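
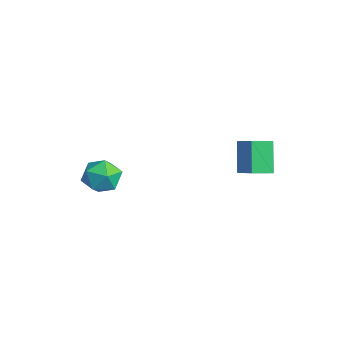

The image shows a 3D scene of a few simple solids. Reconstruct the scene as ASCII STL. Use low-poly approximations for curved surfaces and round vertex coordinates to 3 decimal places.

solid 
facet normal -0.849 0.012 -0.528
outer loop
vertex 1.174 2.788 0.795
vertex 1.283 3.678 0.64
vertex 1.982 2.462 -0.512
endloop
endfacet
facet normal -0.119 -0.978 0.170
outer loop
vertex 3.417 2.442 0.38
vertex 1.174 2.788 0.795
vertex 1.982 2.462 -0.512
endloop
endfacet
facet normal -0.850 0.011 -0.527
outer loop
vertex 1.982 2.462 -0.512
vertex 1.283 3.678 0.64
vertex 2.09 3.352 -0.667
endloop
endfacet
facet normal 0.514 -0.207 -0.832
outer loop
vertex 2.09 3.352 -0.667
vertex 3.417 2.442 0.38
vertex 1.982 2.462 -0.512
endloop
endfacet
facet normal -0.514 0.208 0.832
outer loop
vertex 1.174 2.788 0.795
vertex 2.718 3.658 1.532
vertex 1.283 3.678 0.64
endloop
endfacet
facet normal -0.119 -0.978 0.170
outer loop
vertex 2.61 2.768 1.687
vertex 1.174 2.788 0.795
vertex 3.417 2.442 0.38
endloop
endfacet
facet normal -0.514 0.207 0.832
outer loop
vertex 2.61 2.768 1.687
vertex 2.718 3.658 1.532
vertex 1.174 2.788 0.795
endloop
endfacet
facet normal 0.119 0.978 -0.170
outer loop
vertex 1.283 3.678 0.64
vertex 2.718 3.658 1.532
vertex 2.09 3.352 -0.667
endloop
endfacet
facet normal 0.514 -0.208 -0.832
outer loop
vertex 3.526 3.332 0.225
vertex 3.417 2.442 0.38
vertex 2.09 3.352 -0.667
endloop
endfacet
facet normal 0.119 0.978 -0.170
outer loop
vertex 2.09 3.352 -0.667
vertex 2.718 3.658 1.532
vertex 3.526 3.332 0.225
endloop
endfacet
facet normal 0.849 -0.012 0.528
outer loop
vertex 3.526 3.332 0.225
vertex 2.61 2.768 1.687
vertex 3.417 2.442 0.38
endloop
endfacet
facet normal 0.849 -0.011 0.528
outer loop
vertex 2.718 3.658 1.532
vertex 2.61 2.768 1.687
vertex 3.526 3.332 0.225
endloop
endfacet
facet normal -0.983 0.154 0.098
outer loop
vertex -3.288 -1.701 -2.964
vertex -3.249 -2.032 -2.056
vertex -3.119 -1.09 -2.234
endloop
endfacet
facet normal -0.697 0.621 -0.358
outer loop
vertex -3.288 -1.701 -2.964
vertex -3.119 -1.09 -2.234
vertex -2.621 -1.007 -3.059
endloop
endfacet
facet normal -0.389 0.252 -0.886
outer loop
vertex -3.288 -1.701 -2.964
vertex -2.621 -1.007 -3.059
vertex -2.442 -1.898 -3.391
endloop
endfacet
facet normal -0.484 -0.442 -0.755
outer loop
vertex -3.288 -1.701 -2.964
vertex -2.442 -1.898 -3.391
vertex -2.831 -2.531 -2.771
endloop
endfacet
facet normal -0.852 -0.503 -0.147
outer loop
vertex -3.288 -1.701 -2.964
vertex -2.831 -2.531 -2.771
vertex -3.249 -2.032 -2.056
endloop
endfacet
facet normal -0.187 0.982 -0.014
outer loop
vertex -2.621 -1.007 -3.059
vertex -3.119 -1.09 -2.234
vertex -2.169 -0.909 -2.209
endloop
endfacet
facet normal -0.651 0.227 0.725
outer loop
vertex -3.119 -1.09 -2.234
vertex -3.249 -2.032 -2.056
vertex -2.558 -1.542 -1.589
endloop
endfacet
facet normal -0.437 -0.837 0.329
outer loop
vertex -3.249 -2.032 -2.056
vertex -2.831 -2.531 -2.771
vertex -2.379 -2.433 -1.921
endloop
endfacet
facet normal 0.158 -0.739 -0.655
outer loop
vertex -2.831 -2.531 -2.771
vertex -2.442 -1.898 -3.391
vertex -1.881 -2.35 -2.746
endloop
endfacet
facet normal 0.313 0.386 -0.868
outer loop
vertex -2.442 -1.898 -3.391
vertex -2.621 -1.007 -3.059
vertex -1.751 -1.408 -2.924
endloop
endfacet
facet normal 0.484 0.442 0.755
outer loop
vertex -1.712 -1.739 -2.016
vertex -2.169 -0.909 -2.209
vertex -2.558 -1.542 -1.589
endloop
endfacet
facet normal 0.389 -0.252 0.886
outer loop
vertex -1.712 -1.739 -2.016
vertex -2.558 -1.542 -1.589
vertex -2.379 -2.433 -1.921
endloop
endfacet
facet normal 0.697 -0.621 0.358
outer loop
vertex -1.712 -1.739 -2.016
vertex -2.379 -2.433 -1.921
vertex -1.881 -2.35 -2.746
endloop
endfacet
facet normal 0.983 -0.154 -0.098
outer loop
vertex -1.712 -1.739 -2.016
vertex -1.881 -2.35 -2.746
vertex -1.751 -1.408 -2.924
endloop
endfacet
facet normal 0.852 0.503 0.147
outer loop
vertex -1.712 -1.739 -2.016
vertex -1.751 -1.408 -2.924
vertex -2.169 -0.909 -2.209
endloop
endfacet
facet normal -0.158 0.739 0.655
outer loop
vertex -2.558 -1.542 -1.589
vertex -2.169 -0.909 -2.209
vertex -3.119 -1.09 -2.234
endloop
endfacet
facet normal -0.313 -0.386 0.868
outer loop
vertex -2.379 -2.433 -1.921
vertex -2.558 -1.542 -1.589
vertex -3.249 -2.032 -2.056
endloop
endfacet
facet normal 0.187 -0.982 0.014
outer loop
vertex -1.881 -2.35 -2.746
vertex -2.379 -2.433 -1.921
vertex -2.831 -2.531 -2.771
endloop
endfacet
facet normal 0.651 -0.227 -0.725
outer loop
vertex -1.751 -1.408 -2.924
vertex -1.881 -2.35 -2.746
vertex -2.442 -1.898 -3.391
endloop
endfacet
facet normal 0.437 0.837 -0.329
outer loop
vertex -2.169 -0.909 -2.209
vertex -1.751 -1.408 -2.924
vertex -2.621 -1.007 -3.059
endloop
endfacet

endsolid


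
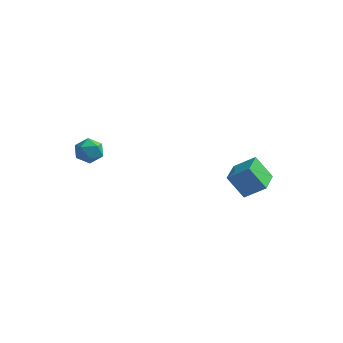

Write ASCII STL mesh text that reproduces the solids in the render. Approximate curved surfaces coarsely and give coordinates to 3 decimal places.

solid 
facet normal -0.594 -0.108 0.797
outer loop
vertex -2.541 -3.562 1.424
vertex -2.092 -4.032 1.695
vertex -2.017 -3.348 1.844
endloop
endfacet
facet normal -0.647 0.552 0.526
outer loop
vertex -2.541 -3.562 1.424
vertex -2.017 -3.348 1.844
vertex -2.176 -2.981 1.264
endloop
endfacet
facet normal -0.855 0.495 -0.153
outer loop
vertex -2.541 -3.562 1.424
vertex -2.176 -2.981 1.264
vertex -2.35 -3.438 0.757
endloop
endfacet
facet normal -0.932 -0.199 -0.304
outer loop
vertex -2.541 -3.562 1.424
vertex -2.35 -3.438 0.757
vertex -2.298 -4.088 1.024
endloop
endfacet
facet normal -0.770 -0.572 0.284
outer loop
vertex -2.541 -3.562 1.424
vertex -2.298 -4.088 1.024
vertex -2.092 -4.032 1.695
endloop
endfacet
facet normal 0.003 0.845 0.534
outer loop
vertex -2.176 -2.981 1.264
vertex -2.017 -3.348 1.844
vertex -1.502 -3.092 1.436
endloop
endfacet
facet normal 0.088 -0.221 0.971
outer loop
vertex -2.017 -3.348 1.844
vertex -2.092 -4.032 1.695
vertex -1.45 -3.742 1.703
endloop
endfacet
facet normal -0.196 -0.970 0.141
outer loop
vertex -2.092 -4.032 1.695
vertex -2.298 -4.088 1.024
vertex -1.624 -4.199 1.196
endloop
endfacet
facet normal -0.458 -0.369 -0.809
outer loop
vertex -2.298 -4.088 1.024
vertex -2.35 -3.438 0.757
vertex -1.783 -3.832 0.616
endloop
endfacet
facet normal -0.334 0.754 -0.565
outer loop
vertex -2.35 -3.438 0.757
vertex -2.176 -2.981 1.264
vertex -1.708 -3.148 0.765
endloop
endfacet
facet normal 0.932 0.199 0.304
outer loop
vertex -1.259 -3.618 1.036
vertex -1.502 -3.092 1.436
vertex -1.45 -3.742 1.703
endloop
endfacet
facet normal 0.855 -0.495 0.153
outer loop
vertex -1.259 -3.618 1.036
vertex -1.45 -3.742 1.703
vertex -1.624 -4.199 1.196
endloop
endfacet
facet normal 0.647 -0.552 -0.526
outer loop
vertex -1.259 -3.618 1.036
vertex -1.624 -4.199 1.196
vertex -1.783 -3.832 0.616
endloop
endfacet
facet normal 0.594 0.108 -0.797
outer loop
vertex -1.259 -3.618 1.036
vertex -1.783 -3.832 0.616
vertex -1.708 -3.148 0.765
endloop
endfacet
facet normal 0.770 0.572 -0.284
outer loop
vertex -1.259 -3.618 1.036
vertex -1.708 -3.148 0.765
vertex -1.502 -3.092 1.436
endloop
endfacet
facet normal 0.458 0.369 0.809
outer loop
vertex -1.45 -3.742 1.703
vertex -1.502 -3.092 1.436
vertex -2.017 -3.348 1.844
endloop
endfacet
facet normal 0.334 -0.754 0.565
outer loop
vertex -1.624 -4.199 1.196
vertex -1.45 -3.742 1.703
vertex -2.092 -4.032 1.695
endloop
endfacet
facet normal -0.003 -0.845 -0.534
outer loop
vertex -1.783 -3.832 0.616
vertex -1.624 -4.199 1.196
vertex -2.298 -4.088 1.024
endloop
endfacet
facet normal -0.088 0.221 -0.971
outer loop
vertex -1.708 -3.148 0.765
vertex -1.783 -3.832 0.616
vertex -2.35 -3.438 0.757
endloop
endfacet
facet normal 0.196 0.970 -0.141
outer loop
vertex -1.502 -3.092 1.436
vertex -1.708 -3.148 0.765
vertex -2.176 -2.981 1.264
endloop
endfacet
facet normal -0.794 -0.100 -0.599
outer loop
vertex 2.646 1.627 -2.944
vertex 2.567 2.999 -3.068
vertex 3.481 1.576 -4.042
endloop
endfacet
facet normal 0.057 -0.994 0.090
outer loop
vertex 4.473 1.701 -3.292
vertex 2.646 1.627 -2.944
vertex 3.481 1.576 -4.042
endloop
endfacet
facet normal -0.794 -0.099 -0.600
outer loop
vertex 3.481 1.576 -4.042
vertex 2.567 2.999 -3.068
vertex 3.402 2.948 -4.165
endloop
endfacet
facet normal 0.606 -0.036 -0.795
outer loop
vertex 3.402 2.948 -4.165
vertex 4.473 1.701 -3.292
vertex 3.481 1.576 -4.042
endloop
endfacet
facet normal -0.606 0.037 0.795
outer loop
vertex 2.646 1.627 -2.944
vertex 3.559 3.124 -2.318
vertex 2.567 2.999 -3.068
endloop
endfacet
facet normal 0.057 -0.994 0.090
outer loop
vertex 3.638 1.752 -2.195
vertex 2.646 1.627 -2.944
vertex 4.473 1.701 -3.292
endloop
endfacet
facet normal -0.605 0.036 0.795
outer loop
vertex 3.638 1.752 -2.195
vertex 3.559 3.124 -2.318
vertex 2.646 1.627 -2.944
endloop
endfacet
facet normal -0.057 0.994 -0.090
outer loop
vertex 2.567 2.999 -3.068
vertex 3.559 3.124 -2.318
vertex 3.402 2.948 -4.165
endloop
endfacet
facet normal 0.605 -0.037 -0.795
outer loop
vertex 4.394 3.073 -3.416
vertex 4.473 1.701 -3.292
vertex 3.402 2.948 -4.165
endloop
endfacet
facet normal -0.057 0.994 -0.090
outer loop
vertex 3.402 2.948 -4.165
vertex 3.559 3.124 -2.318
vertex 4.394 3.073 -3.416
endloop
endfacet
facet normal 0.794 0.100 0.600
outer loop
vertex 4.394 3.073 -3.416
vertex 3.638 1.752 -2.195
vertex 4.473 1.701 -3.292
endloop
endfacet
facet normal 0.794 0.099 0.599
outer loop
vertex 3.559 3.124 -2.318
vertex 3.638 1.752 -2.195
vertex 4.394 3.073 -3.416
endloop
endfacet

endsolid


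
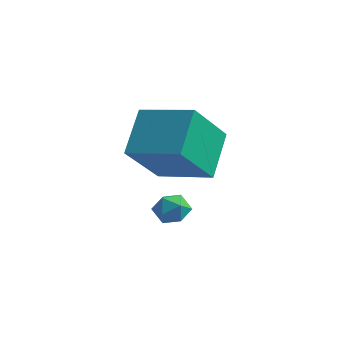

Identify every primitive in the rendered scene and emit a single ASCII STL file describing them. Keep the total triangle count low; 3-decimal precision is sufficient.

solid 
facet normal -0.819 0.574 0.004
outer loop
vertex -0.364 0.012 -1.006
vertex -0.683 -0.441 -1.33
vertex -0.683 -0.445 -0.689
endloop
endfacet
facet normal -0.419 0.696 0.583
outer loop
vertex -0.364 0.012 -1.006
vertex -0.683 -0.445 -0.689
vertex -0.102 -0.263 -0.489
endloop
endfacet
facet normal 0.229 0.903 0.364
outer loop
vertex -0.364 0.012 -1.006
vertex -0.102 -0.263 -0.489
vertex 0.258 -0.146 -1.006
endloop
endfacet
facet normal 0.231 0.908 -0.349
outer loop
vertex -0.364 0.012 -1.006
vertex 0.258 -0.146 -1.006
vertex -0.101 -0.255 -1.527
endloop
endfacet
facet normal -0.419 0.705 -0.573
outer loop
vertex -0.364 0.012 -1.006
vertex -0.101 -0.255 -1.527
vertex -0.683 -0.441 -1.33
endloop
endfacet
facet normal -0.347 0.082 0.934
outer loop
vertex -0.102 -0.263 -0.489
vertex -0.683 -0.445 -0.689
vertex -0.259 -0.885 -0.493
endloop
endfacet
facet normal -0.993 -0.117 -0.001
outer loop
vertex -0.683 -0.445 -0.689
vertex -0.683 -0.441 -1.33
vertex -0.618 -0.994 -1.014
endloop
endfacet
facet normal -0.346 0.093 -0.934
outer loop
vertex -0.683 -0.441 -1.33
vertex -0.101 -0.255 -1.527
vertex -0.258 -0.877 -1.531
endloop
endfacet
facet normal 0.703 0.422 -0.573
outer loop
vertex -0.101 -0.255 -1.527
vertex 0.258 -0.146 -1.006
vertex 0.323 -0.695 -1.331
endloop
endfacet
facet normal 0.700 0.414 0.581
outer loop
vertex 0.258 -0.146 -1.006
vertex -0.102 -0.263 -0.489
vertex 0.323 -0.699 -0.69
endloop
endfacet
facet normal -0.231 -0.908 0.349
outer loop
vertex 0.004 -1.152 -1.014
vertex -0.259 -0.885 -0.493
vertex -0.618 -0.994 -1.014
endloop
endfacet
facet normal -0.229 -0.903 -0.364
outer loop
vertex 0.004 -1.152 -1.014
vertex -0.618 -0.994 -1.014
vertex -0.258 -0.877 -1.531
endloop
endfacet
facet normal 0.419 -0.696 -0.583
outer loop
vertex 0.004 -1.152 -1.014
vertex -0.258 -0.877 -1.531
vertex 0.323 -0.695 -1.331
endloop
endfacet
facet normal 0.819 -0.574 -0.004
outer loop
vertex 0.004 -1.152 -1.014
vertex 0.323 -0.695 -1.331
vertex 0.323 -0.699 -0.69
endloop
endfacet
facet normal 0.419 -0.705 0.573
outer loop
vertex 0.004 -1.152 -1.014
vertex 0.323 -0.699 -0.69
vertex -0.259 -0.885 -0.493
endloop
endfacet
facet normal -0.703 -0.422 0.573
outer loop
vertex -0.618 -0.994 -1.014
vertex -0.259 -0.885 -0.493
vertex -0.683 -0.445 -0.689
endloop
endfacet
facet normal -0.700 -0.414 -0.581
outer loop
vertex -0.258 -0.877 -1.531
vertex -0.618 -0.994 -1.014
vertex -0.683 -0.441 -1.33
endloop
endfacet
facet normal 0.347 -0.082 -0.934
outer loop
vertex 0.323 -0.695 -1.331
vertex -0.258 -0.877 -1.531
vertex -0.101 -0.255 -1.527
endloop
endfacet
facet normal 0.993 0.117 0.001
outer loop
vertex 0.323 -0.699 -0.69
vertex 0.323 -0.695 -1.331
vertex 0.258 -0.146 -1.006
endloop
endfacet
facet normal 0.346 -0.093 0.934
outer loop
vertex -0.259 -0.885 -0.493
vertex 0.323 -0.699 -0.69
vertex -0.102 -0.263 -0.489
endloop
endfacet
facet normal -0.949 -0.272 -0.157
outer loop
vertex -0.769 -1.33 3.089
vertex -0.984 0.237 1.677
vertex -0.231 -2.445 1.769
endloop
endfacet
facet normal 0.101 -0.739 0.666
outer loop
vertex 1.544 -1.937 2.063
vertex -0.769 -1.33 3.089
vertex -0.231 -2.445 1.769
endloop
endfacet
facet normal -0.949 -0.272 -0.157
outer loop
vertex -0.231 -2.445 1.769
vertex -0.984 0.237 1.677
vertex -0.446 -0.878 0.357
endloop
endfacet
facet normal 0.297 -0.616 -0.729
outer loop
vertex -0.446 -0.878 0.357
vertex 1.544 -1.937 2.063
vertex -0.231 -2.445 1.769
endloop
endfacet
facet normal -0.297 0.616 0.729
outer loop
vertex -0.769 -1.33 3.089
vertex 0.791 0.745 1.971
vertex -0.984 0.237 1.677
endloop
endfacet
facet normal 0.101 -0.739 0.666
outer loop
vertex 1.006 -0.822 3.383
vertex -0.769 -1.33 3.089
vertex 1.544 -1.937 2.063
endloop
endfacet
facet normal -0.297 0.616 0.729
outer loop
vertex 1.006 -0.822 3.383
vertex 0.791 0.745 1.971
vertex -0.769 -1.33 3.089
endloop
endfacet
facet normal -0.101 0.739 -0.666
outer loop
vertex -0.984 0.237 1.677
vertex 0.791 0.745 1.971
vertex -0.446 -0.878 0.357
endloop
endfacet
facet normal 0.297 -0.616 -0.729
outer loop
vertex 1.329 -0.37 0.651
vertex 1.544 -1.937 2.063
vertex -0.446 -0.878 0.357
endloop
endfacet
facet normal -0.101 0.739 -0.666
outer loop
vertex -0.446 -0.878 0.357
vertex 0.791 0.745 1.971
vertex 1.329 -0.37 0.651
endloop
endfacet
facet normal 0.949 0.272 0.157
outer loop
vertex 1.329 -0.37 0.651
vertex 1.006 -0.822 3.383
vertex 1.544 -1.937 2.063
endloop
endfacet
facet normal 0.949 0.272 0.157
outer loop
vertex 0.791 0.745 1.971
vertex 1.006 -0.822 3.383
vertex 1.329 -0.37 0.651
endloop
endfacet

endsolid


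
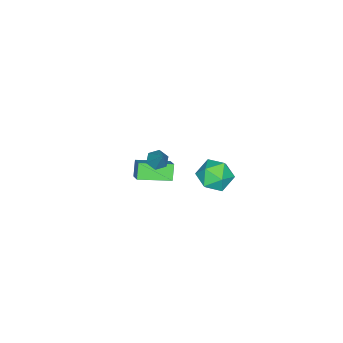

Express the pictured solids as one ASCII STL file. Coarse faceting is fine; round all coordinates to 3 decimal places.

solid 
facet normal -0.537 -0.246 0.807
outer loop
vertex -2.897 -2.876 -3.001
vertex -4.191 -1.263 -3.371
vertex -3.56 -3.556 -3.649
endloop
endfacet
facet normal 0.616 -0.768 0.176
outer loop
vertex -2.949 -3.277 -4.569
vertex -2.897 -2.876 -3.001
vertex -3.56 -3.556 -3.649
endloop
endfacet
facet normal -0.536 -0.245 0.808
outer loop
vertex -3.56 -3.556 -3.649
vertex -4.191 -1.263 -3.371
vertex -4.854 -1.944 -4.018
endloop
endfacet
facet normal -0.577 -0.592 -0.563
outer loop
vertex -4.854 -1.944 -4.018
vertex -2.949 -3.277 -4.569
vertex -3.56 -3.556 -3.649
endloop
endfacet
facet normal 0.577 0.592 0.563
outer loop
vertex -2.897 -2.876 -3.001
vertex -3.58 -0.984 -4.291
vertex -4.191 -1.263 -3.371
endloop
endfacet
facet normal 0.617 -0.767 0.176
outer loop
vertex -2.286 -2.596 -3.922
vertex -2.897 -2.876 -3.001
vertex -2.949 -3.277 -4.569
endloop
endfacet
facet normal 0.577 0.592 0.563
outer loop
vertex -2.286 -2.596 -3.922
vertex -3.58 -0.984 -4.291
vertex -2.897 -2.876 -3.001
endloop
endfacet
facet normal -0.616 0.768 -0.176
outer loop
vertex -4.191 -1.263 -3.371
vertex -3.58 -0.984 -4.291
vertex -4.854 -1.944 -4.018
endloop
endfacet
facet normal -0.577 -0.592 -0.563
outer loop
vertex -4.243 -1.664 -4.939
vertex -2.949 -3.277 -4.569
vertex -4.854 -1.944 -4.018
endloop
endfacet
facet normal -0.616 0.768 -0.175
outer loop
vertex -4.854 -1.944 -4.018
vertex -3.58 -0.984 -4.291
vertex -4.243 -1.664 -4.939
endloop
endfacet
facet normal 0.536 0.245 -0.808
outer loop
vertex -4.243 -1.664 -4.939
vertex -2.286 -2.596 -3.922
vertex -2.949 -3.277 -4.569
endloop
endfacet
facet normal 0.537 0.246 -0.807
outer loop
vertex -3.58 -0.984 -4.291
vertex -2.286 -2.596 -3.922
vertex -4.243 -1.664 -4.939
endloop
endfacet
facet normal -0.743 0.535 0.402
outer loop
vertex -0.939 4.647 1.6
vertex -1.576 3.709 1.672
vertex -0.898 4.002 2.534
endloop
endfacet
facet normal -0.108 0.816 0.568
outer loop
vertex -0.939 4.647 1.6
vertex -0.898 4.002 2.534
vertex 0.059 4.432 2.098
endloop
endfacet
facet normal 0.230 0.972 -0.041
outer loop
vertex -0.939 4.647 1.6
vertex 0.059 4.432 2.098
vertex -0.028 4.405 0.966
endloop
endfacet
facet normal -0.197 0.788 -0.583
outer loop
vertex -0.939 4.647 1.6
vertex -0.028 4.405 0.966
vertex -1.039 3.958 0.703
endloop
endfacet
facet normal -0.798 0.518 -0.309
outer loop
vertex -0.939 4.647 1.6
vertex -1.039 3.958 0.703
vertex -1.576 3.709 1.672
endloop
endfacet
facet normal 0.272 0.317 0.909
outer loop
vertex 0.059 4.432 2.098
vertex -0.898 4.002 2.534
vertex 0.039 3.362 2.477
endloop
endfacet
facet normal -0.755 -0.137 0.641
outer loop
vertex -0.898 4.002 2.534
vertex -1.576 3.709 1.672
vertex -0.972 2.915 2.214
endloop
endfacet
facet normal -0.844 -0.165 -0.510
outer loop
vertex -1.576 3.709 1.672
vertex -1.039 3.958 0.703
vertex -1.059 2.888 1.082
endloop
endfacet
facet normal 0.128 0.272 -0.954
outer loop
vertex -1.039 3.958 0.703
vertex -0.028 4.405 0.966
vertex -0.102 3.318 0.646
endloop
endfacet
facet normal 0.818 0.570 -0.076
outer loop
vertex -0.028 4.405 0.966
vertex 0.059 4.432 2.098
vertex 0.576 3.611 1.508
endloop
endfacet
facet normal 0.197 -0.788 0.583
outer loop
vertex -0.061 2.673 1.58
vertex 0.039 3.362 2.477
vertex -0.972 2.915 2.214
endloop
endfacet
facet normal -0.230 -0.972 0.041
outer loop
vertex -0.061 2.673 1.58
vertex -0.972 2.915 2.214
vertex -1.059 2.888 1.082
endloop
endfacet
facet normal 0.108 -0.816 -0.568
outer loop
vertex -0.061 2.673 1.58
vertex -1.059 2.888 1.082
vertex -0.102 3.318 0.646
endloop
endfacet
facet normal 0.743 -0.535 -0.402
outer loop
vertex -0.061 2.673 1.58
vertex -0.102 3.318 0.646
vertex 0.576 3.611 1.508
endloop
endfacet
facet normal 0.798 -0.518 0.309
outer loop
vertex -0.061 2.673 1.58
vertex 0.576 3.611 1.508
vertex 0.039 3.362 2.477
endloop
endfacet
facet normal -0.128 -0.272 0.954
outer loop
vertex -0.972 2.915 2.214
vertex 0.039 3.362 2.477
vertex -0.898 4.002 2.534
endloop
endfacet
facet normal -0.818 -0.570 0.076
outer loop
vertex -1.059 2.888 1.082
vertex -0.972 2.915 2.214
vertex -1.576 3.709 1.672
endloop
endfacet
facet normal -0.272 -0.317 -0.909
outer loop
vertex -0.102 3.318 0.646
vertex -1.059 2.888 1.082
vertex -1.039 3.958 0.703
endloop
endfacet
facet normal 0.755 0.137 -0.641
outer loop
vertex 0.576 3.611 1.508
vertex -0.102 3.318 0.646
vertex -0.028 4.405 0.966
endloop
endfacet
facet normal 0.844 0.165 0.510
outer loop
vertex 0.039 3.362 2.477
vertex 0.576 3.611 1.508
vertex 0.059 4.432 2.098
endloop
endfacet
facet normal -0.379 -0.460 -0.803
outer loop
vertex 1.709 0.678 3.004
vertex 1.188 1.048 3.038
vertex 1.692 1.236 2.692
endloop
endfacet
facet normal 0.997 -0.013 -0.077
outer loop
vertex 1.709 0.678 3.004
vertex 1.692 1.236 2.692
vertex 1.832 1.832 4.402
endloop
endfacet
facet normal -0.378 -0.462 -0.802
outer loop
vertex 1.692 1.236 2.692
vertex 1.188 1.048 3.038
vertex 1.17 1.606 2.725
endloop
endfacet
facet normal 0.535 0.783 -0.317
outer loop
vertex 1.692 1.236 2.692
vertex 1.17 1.606 2.725
vertex 1.832 1.832 4.402
endloop
endfacet
facet normal -0.380 -0.462 -0.802
outer loop
vertex 1.17 1.606 2.725
vertex 1.188 1.048 3.038
vertex 0.666 1.418 3.072
endloop
endfacet
facet normal -0.344 0.939 0.009
outer loop
vertex 1.17 1.606 2.725
vertex 0.666 1.418 3.072
vertex 1.832 1.832 4.402
endloop
endfacet
facet normal -0.380 -0.462 -0.802
outer loop
vertex 0.666 1.418 3.072
vertex 1.188 1.048 3.038
vertex 0.684 0.86 3.385
endloop
endfacet
facet normal -0.762 0.298 0.575
outer loop
vertex 0.666 1.418 3.072
vertex 0.684 0.86 3.385
vertex 1.832 1.832 4.402
endloop
endfacet
facet normal -0.380 -0.461 -0.802
outer loop
vertex 0.684 0.86 3.385
vertex 1.188 1.048 3.038
vertex 1.205 0.49 3.351
endloop
endfacet
facet normal -0.300 -0.497 0.814
outer loop
vertex 0.684 0.86 3.385
vertex 1.205 0.49 3.351
vertex 1.832 1.832 4.402
endloop
endfacet
facet normal -0.380 -0.461 -0.802
outer loop
vertex 1.205 0.49 3.351
vertex 1.188 1.048 3.038
vertex 1.709 0.678 3.004
endloop
endfacet
facet normal 0.579 -0.653 0.488
outer loop
vertex 1.205 0.49 3.351
vertex 1.709 0.678 3.004
vertex 1.832 1.832 4.402
endloop
endfacet

endsolid


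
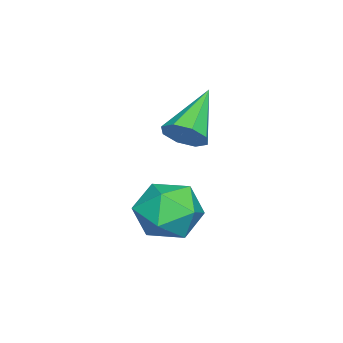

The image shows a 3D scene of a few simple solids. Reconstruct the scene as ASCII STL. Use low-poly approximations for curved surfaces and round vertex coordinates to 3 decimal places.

solid 
facet normal 0.824 -0.091 -0.560
outer loop
vertex 0.128 -1.712 3.504
vertex -0.236 -2.047 3.023
vertex -0.08 -1.386 3.145
endloop
endfacet
facet normal 0.123 0.769 0.627
outer loop
vertex 0.128 -1.712 3.504
vertex -0.08 -1.386 3.145
vertex -1.784 -1.873 4.077
endloop
endfacet
facet normal 0.824 -0.091 -0.559
outer loop
vertex -0.08 -1.386 3.145
vertex -0.236 -2.047 3.023
vertex -0.379 -1.446 2.714
endloop
endfacet
facet normal -0.254 0.966 0.041
outer loop
vertex -0.08 -1.386 3.145
vertex -0.379 -1.446 2.714
vertex -1.784 -1.873 4.077
endloop
endfacet
facet normal 0.823 -0.092 -0.561
outer loop
vertex -0.379 -1.446 2.714
vertex -0.236 -2.047 3.023
vertex -0.595 -1.859 2.465
endloop
endfacet
facet normal -0.638 0.614 -0.465
outer loop
vertex -0.379 -1.446 2.714
vertex -0.595 -1.859 2.465
vertex -1.784 -1.873 4.077
endloop
endfacet
facet normal 0.823 -0.092 -0.561
outer loop
vertex -0.595 -1.859 2.465
vertex -0.236 -2.047 3.023
vertex -0.601 -2.381 2.542
endloop
endfacet
facet normal -0.802 -0.078 -0.592
outer loop
vertex -0.595 -1.859 2.465
vertex -0.601 -2.381 2.542
vertex -1.784 -1.873 4.077
endloop
endfacet
facet normal 0.823 -0.093 -0.560
outer loop
vertex -0.601 -2.381 2.542
vertex -0.236 -2.047 3.023
vertex -0.393 -2.707 2.902
endloop
endfacet
facet normal -0.651 -0.710 -0.267
outer loop
vertex -0.601 -2.381 2.542
vertex -0.393 -2.707 2.902
vertex -1.784 -1.873 4.077
endloop
endfacet
facet normal 0.823 -0.093 -0.561
outer loop
vertex -0.393 -2.707 2.902
vertex -0.236 -2.047 3.023
vertex -0.093 -2.647 3.332
endloop
endfacet
facet normal -0.275 -0.907 0.318
outer loop
vertex -0.393 -2.707 2.902
vertex -0.093 -2.647 3.332
vertex -1.784 -1.873 4.077
endloop
endfacet
facet normal 0.823 -0.092 -0.560
outer loop
vertex -0.093 -2.647 3.332
vertex -0.236 -2.047 3.023
vertex 0.123 -2.235 3.582
endloop
endfacet
facet normal 0.108 -0.557 0.824
outer loop
vertex -0.093 -2.647 3.332
vertex 0.123 -2.235 3.582
vertex -1.784 -1.873 4.077
endloop
endfacet
facet normal 0.824 -0.091 -0.560
outer loop
vertex 0.123 -2.235 3.582
vertex -0.236 -2.047 3.023
vertex 0.128 -1.712 3.504
endloop
endfacet
facet normal 0.273 0.139 0.952
outer loop
vertex 0.123 -2.235 3.582
vertex 0.128 -1.712 3.504
vertex -1.784 -1.873 4.077
endloop
endfacet
facet normal 0.182 0.539 0.822
outer loop
vertex 0.891 -1.384 0.817
vertex 0.025 -1.791 1.276
vertex 0.963 -2.277 1.387
endloop
endfacet
facet normal 0.790 0.374 0.486
outer loop
vertex 0.891 -1.384 0.817
vertex 0.963 -2.277 1.387
vertex 1.488 -2.19 0.467
endloop
endfacet
facet normal 0.752 0.634 -0.177
outer loop
vertex 0.891 -1.384 0.817
vertex 1.488 -2.19 0.467
vertex 0.874 -1.651 -0.211
endloop
endfacet
facet normal 0.123 0.960 -0.251
outer loop
vertex 0.891 -1.384 0.817
vertex 0.874 -1.651 -0.211
vertex -0.03 -1.404 0.289
endloop
endfacet
facet normal -0.230 0.902 0.366
outer loop
vertex 0.891 -1.384 0.817
vertex -0.03 -1.404 0.289
vertex 0.025 -1.791 1.276
endloop
endfacet
facet normal 0.831 -0.338 0.442
outer loop
vertex 1.488 -2.19 0.467
vertex 0.963 -2.277 1.387
vertex 0.99 -3.096 0.711
endloop
endfacet
facet normal -0.153 -0.069 0.986
outer loop
vertex 0.963 -2.277 1.387
vertex 0.025 -1.791 1.276
vertex 0.086 -2.849 1.211
endloop
endfacet
facet normal -0.819 0.517 0.248
outer loop
vertex 0.025 -1.791 1.276
vertex -0.03 -1.404 0.289
vertex -0.528 -2.31 0.533
endloop
endfacet
facet normal -0.248 0.612 -0.751
outer loop
vertex -0.03 -1.404 0.289
vertex 0.874 -1.651 -0.211
vertex -0.003 -2.223 -0.387
endloop
endfacet
facet normal 0.771 0.083 -0.632
outer loop
vertex 0.874 -1.651 -0.211
vertex 1.488 -2.19 0.467
vertex 0.935 -2.709 -0.276
endloop
endfacet
facet normal -0.123 -0.960 0.251
outer loop
vertex 0.069 -3.116 0.183
vertex 0.99 -3.096 0.711
vertex 0.086 -2.849 1.211
endloop
endfacet
facet normal -0.752 -0.634 0.177
outer loop
vertex 0.069 -3.116 0.183
vertex 0.086 -2.849 1.211
vertex -0.528 -2.31 0.533
endloop
endfacet
facet normal -0.790 -0.374 -0.486
outer loop
vertex 0.069 -3.116 0.183
vertex -0.528 -2.31 0.533
vertex -0.003 -2.223 -0.387
endloop
endfacet
facet normal -0.182 -0.539 -0.822
outer loop
vertex 0.069 -3.116 0.183
vertex -0.003 -2.223 -0.387
vertex 0.935 -2.709 -0.276
endloop
endfacet
facet normal 0.230 -0.902 -0.366
outer loop
vertex 0.069 -3.116 0.183
vertex 0.935 -2.709 -0.276
vertex 0.99 -3.096 0.711
endloop
endfacet
facet normal 0.248 -0.612 0.751
outer loop
vertex 0.086 -2.849 1.211
vertex 0.99 -3.096 0.711
vertex 0.963 -2.277 1.387
endloop
endfacet
facet normal -0.771 -0.083 0.632
outer loop
vertex -0.528 -2.31 0.533
vertex 0.086 -2.849 1.211
vertex 0.025 -1.791 1.276
endloop
endfacet
facet normal -0.831 0.338 -0.442
outer loop
vertex -0.003 -2.223 -0.387
vertex -0.528 -2.31 0.533
vertex -0.03 -1.404 0.289
endloop
endfacet
facet normal 0.153 0.069 -0.986
outer loop
vertex 0.935 -2.709 -0.276
vertex -0.003 -2.223 -0.387
vertex 0.874 -1.651 -0.211
endloop
endfacet
facet normal 0.819 -0.517 -0.248
outer loop
vertex 0.99 -3.096 0.711
vertex 0.935 -2.709 -0.276
vertex 1.488 -2.19 0.467
endloop
endfacet

endsolid


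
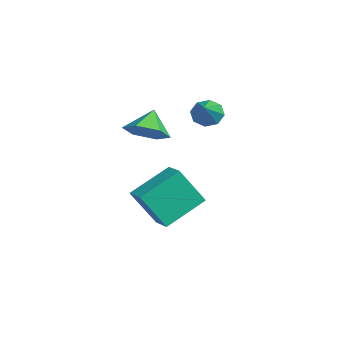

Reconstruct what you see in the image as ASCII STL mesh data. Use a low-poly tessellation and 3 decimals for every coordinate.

solid 
facet normal 0.504 -0.426 -0.751
outer loop
vertex -1.638 -0.198 3.166
vertex -2.465 -0.488 2.775
vertex -2.096 0.366 2.539
endloop
endfacet
facet normal 0.308 0.808 0.502
outer loop
vertex -1.638 -0.198 3.166
vertex -2.096 0.366 2.539
vertex -3.075 0.028 3.685
endloop
endfacet
facet normal 0.504 -0.425 -0.752
outer loop
vertex -2.096 0.366 2.539
vertex -2.465 -0.488 2.775
vertex -2.924 0.076 2.148
endloop
endfacet
facet normal -0.329 0.944 -0.003
outer loop
vertex -2.096 0.366 2.539
vertex -2.924 0.076 2.148
vertex -3.075 0.028 3.685
endloop
endfacet
facet normal 0.503 -0.426 -0.752
outer loop
vertex -2.924 0.076 2.148
vertex -2.465 -0.488 2.775
vertex -3.293 -0.778 2.385
endloop
endfacet
facet normal -0.923 0.377 -0.079
outer loop
vertex -2.924 0.076 2.148
vertex -3.293 -0.778 2.385
vertex -3.075 0.028 3.685
endloop
endfacet
facet normal 0.503 -0.426 -0.752
outer loop
vertex -3.293 -0.778 2.385
vertex -2.465 -0.488 2.775
vertex -2.834 -1.342 3.012
endloop
endfacet
facet normal -0.878 -0.326 0.350
outer loop
vertex -3.293 -0.778 2.385
vertex -2.834 -1.342 3.012
vertex -3.075 0.028 3.685
endloop
endfacet
facet normal 0.504 -0.426 -0.751
outer loop
vertex -2.834 -1.342 3.012
vertex -2.465 -0.488 2.775
vertex -2.007 -1.052 3.403
endloop
endfacet
facet normal -0.242 -0.462 0.853
outer loop
vertex -2.834 -1.342 3.012
vertex -2.007 -1.052 3.403
vertex -3.075 0.028 3.685
endloop
endfacet
facet normal 0.504 -0.426 -0.751
outer loop
vertex -2.007 -1.052 3.403
vertex -2.465 -0.488 2.775
vertex -1.638 -0.198 3.166
endloop
endfacet
facet normal 0.352 0.106 0.930
outer loop
vertex -2.007 -1.052 3.403
vertex -1.638 -0.198 3.166
vertex -3.075 0.028 3.685
endloop
endfacet
facet normal -0.976 -0.107 -0.192
outer loop
vertex -4.017 -0.692 -1.173
vertex -4.411 1.079 -0.155
vertex -3.795 0.336 -2.875
endloop
endfacet
facet normal 0.189 -0.851 -0.490
outer loop
vertex -2.829 0.441 -2.685
vertex -4.017 -0.692 -1.173
vertex -3.795 0.336 -2.875
endloop
endfacet
facet normal -0.976 -0.107 -0.192
outer loop
vertex -3.795 0.336 -2.875
vertex -4.411 1.079 -0.155
vertex -4.189 2.106 -1.857
endloop
endfacet
facet normal 0.111 0.514 -0.851
outer loop
vertex -4.189 2.106 -1.857
vertex -2.829 0.441 -2.685
vertex -3.795 0.336 -2.875
endloop
endfacet
facet normal -0.111 -0.514 0.851
outer loop
vertex -4.017 -0.692 -1.173
vertex -3.445 1.184 0.035
vertex -4.411 1.079 -0.155
endloop
endfacet
facet normal 0.190 -0.851 -0.489
outer loop
vertex -3.051 -0.586 -0.983
vertex -4.017 -0.692 -1.173
vertex -2.829 0.441 -2.685
endloop
endfacet
facet normal -0.111 -0.514 0.851
outer loop
vertex -3.051 -0.586 -0.983
vertex -3.445 1.184 0.035
vertex -4.017 -0.692 -1.173
endloop
endfacet
facet normal -0.189 0.852 0.489
outer loop
vertex -4.411 1.079 -0.155
vertex -3.445 1.184 0.035
vertex -4.189 2.106 -1.857
endloop
endfacet
facet normal 0.111 0.514 -0.851
outer loop
vertex -3.223 2.212 -1.667
vertex -2.829 0.441 -2.685
vertex -4.189 2.106 -1.857
endloop
endfacet
facet normal -0.190 0.851 0.489
outer loop
vertex -4.189 2.106 -1.857
vertex -3.445 1.184 0.035
vertex -3.223 2.212 -1.667
endloop
endfacet
facet normal 0.976 0.107 0.192
outer loop
vertex -3.223 2.212 -1.667
vertex -3.051 -0.586 -0.983
vertex -2.829 0.441 -2.685
endloop
endfacet
facet normal 0.976 0.107 0.192
outer loop
vertex -3.445 1.184 0.035
vertex -3.051 -0.586 -0.983
vertex -3.223 2.212 -1.667
endloop
endfacet
facet normal -0.770 0.360 -0.527
outer loop
vertex -3.969 2.435 2.091
vertex -4.271 2.644 2.675
vertex -3.831 2.927 2.225
endloop
endfacet
facet normal 0.816 -0.073 -0.573
outer loop
vertex -3.969 2.435 2.091
vertex -3.831 2.927 2.225
vertex -2.969 2.036 3.565
endloop
endfacet
facet normal -0.770 0.360 -0.527
outer loop
vertex -3.831 2.927 2.225
vertex -4.271 2.644 2.675
vertex -3.951 3.253 2.623
endloop
endfacet
facet normal 0.829 0.528 -0.182
outer loop
vertex -3.831 2.927 2.225
vertex -3.951 3.253 2.623
vertex -2.969 2.036 3.565
endloop
endfacet
facet normal -0.771 0.360 -0.526
outer loop
vertex -3.951 3.253 2.623
vertex -4.271 2.644 2.675
vertex -4.258 3.222 3.052
endloop
endfacet
facet normal 0.516 0.744 0.423
outer loop
vertex -3.951 3.253 2.623
vertex -4.258 3.222 3.052
vertex -2.969 2.036 3.565
endloop
endfacet
facet normal -0.770 0.361 -0.527
outer loop
vertex -4.258 3.222 3.052
vertex -4.271 2.644 2.675
vertex -4.573 2.852 3.259
endloop
endfacet
facet normal 0.058 0.449 0.892
outer loop
vertex -4.258 3.222 3.052
vertex -4.573 2.852 3.259
vertex -2.969 2.036 3.565
endloop
endfacet
facet normal -0.770 0.360 -0.527
outer loop
vertex -4.573 2.852 3.259
vertex -4.271 2.644 2.675
vertex -4.711 2.361 3.125
endloop
endfacet
facet normal -0.272 -0.181 0.945
outer loop
vertex -4.573 2.852 3.259
vertex -4.711 2.361 3.125
vertex -2.969 2.036 3.565
endloop
endfacet
facet normal -0.770 0.360 -0.527
outer loop
vertex -4.711 2.361 3.125
vertex -4.271 2.644 2.675
vertex -4.591 2.035 2.727
endloop
endfacet
facet normal -0.286 -0.782 0.554
outer loop
vertex -4.711 2.361 3.125
vertex -4.591 2.035 2.727
vertex -2.969 2.036 3.565
endloop
endfacet
facet normal -0.770 0.360 -0.526
outer loop
vertex -4.591 2.035 2.727
vertex -4.271 2.644 2.675
vertex -4.284 2.066 2.299
endloop
endfacet
facet normal 0.028 -0.998 -0.052
outer loop
vertex -4.591 2.035 2.727
vertex -4.284 2.066 2.299
vertex -2.969 2.036 3.565
endloop
endfacet
facet normal -0.770 0.360 -0.527
outer loop
vertex -4.284 2.066 2.299
vertex -4.271 2.644 2.675
vertex -3.969 2.435 2.091
endloop
endfacet
facet normal 0.483 -0.705 -0.519
outer loop
vertex -4.284 2.066 2.299
vertex -3.969 2.435 2.091
vertex -2.969 2.036 3.565
endloop
endfacet

endsolid


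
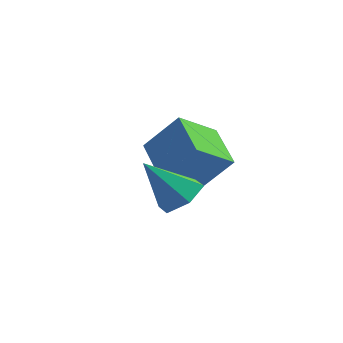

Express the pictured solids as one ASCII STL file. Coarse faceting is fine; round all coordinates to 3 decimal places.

solid 
facet normal 0.565 0.257 -0.784
outer loop
vertex 4.372 -3.652 3.41
vertex 3.784 -3.749 2.955
vertex 3.911 -3.078 3.266
endloop
endfacet
facet normal 0.293 0.447 0.845
outer loop
vertex 4.372 -3.652 3.41
vertex 3.911 -3.078 3.266
vertex 2.896 -4.151 4.185
endloop
endfacet
facet normal 0.566 0.256 -0.784
outer loop
vertex 3.911 -3.078 3.266
vertex 3.784 -3.749 2.955
vertex 3.323 -3.175 2.81
endloop
endfacet
facet normal -0.454 0.787 0.418
outer loop
vertex 3.911 -3.078 3.266
vertex 3.323 -3.175 2.81
vertex 2.896 -4.151 4.185
endloop
endfacet
facet normal 0.566 0.256 -0.784
outer loop
vertex 3.323 -3.175 2.81
vertex 3.784 -3.749 2.955
vertex 3.196 -3.845 2.499
endloop
endfacet
facet normal -0.962 0.241 -0.127
outer loop
vertex 3.323 -3.175 2.81
vertex 3.196 -3.845 2.499
vertex 2.896 -4.151 4.185
endloop
endfacet
facet normal 0.566 0.256 -0.784
outer loop
vertex 3.196 -3.845 2.499
vertex 3.784 -3.749 2.955
vertex 3.657 -4.419 2.644
endloop
endfacet
facet normal -0.725 -0.644 -0.246
outer loop
vertex 3.196 -3.845 2.499
vertex 3.657 -4.419 2.644
vertex 2.896 -4.151 4.185
endloop
endfacet
facet normal 0.565 0.257 -0.784
outer loop
vertex 3.657 -4.419 2.644
vertex 3.784 -3.749 2.955
vertex 4.245 -4.323 3.099
endloop
endfacet
facet normal 0.020 -0.983 0.181
outer loop
vertex 3.657 -4.419 2.644
vertex 4.245 -4.323 3.099
vertex 2.896 -4.151 4.185
endloop
endfacet
facet normal 0.565 0.257 -0.784
outer loop
vertex 4.245 -4.323 3.099
vertex 3.784 -3.749 2.955
vertex 4.372 -3.652 3.41
endloop
endfacet
facet normal 0.530 -0.437 0.727
outer loop
vertex 4.245 -4.323 3.099
vertex 4.372 -3.652 3.41
vertex 2.896 -4.151 4.185
endloop
endfacet
facet normal -0.607 0.716 0.346
outer loop
vertex 2.588 -0.952 4.386
vertex 3.303 0.045 3.577
vertex 1.645 -1.201 3.246
endloop
endfacet
facet normal -0.487 -0.678 0.551
outer loop
vertex 2.597 -2.325 2.703
vertex 2.588 -0.952 4.386
vertex 1.645 -1.201 3.246
endloop
endfacet
facet normal -0.607 0.716 0.346
outer loop
vertex 1.645 -1.201 3.246
vertex 3.303 0.045 3.577
vertex 2.36 -0.204 2.437
endloop
endfacet
facet normal -0.629 -0.166 -0.760
outer loop
vertex 2.36 -0.204 2.437
vertex 2.597 -2.325 2.703
vertex 1.645 -1.201 3.246
endloop
endfacet
facet normal 0.629 0.166 0.760
outer loop
vertex 2.588 -0.952 4.386
vertex 4.255 -1.079 3.034
vertex 3.303 0.045 3.577
endloop
endfacet
facet normal -0.487 -0.678 0.551
outer loop
vertex 3.54 -2.076 3.843
vertex 2.588 -0.952 4.386
vertex 2.597 -2.325 2.703
endloop
endfacet
facet normal 0.629 0.166 0.760
outer loop
vertex 3.54 -2.076 3.843
vertex 4.255 -1.079 3.034
vertex 2.588 -0.952 4.386
endloop
endfacet
facet normal 0.487 0.678 -0.551
outer loop
vertex 3.303 0.045 3.577
vertex 4.255 -1.079 3.034
vertex 2.36 -0.204 2.437
endloop
endfacet
facet normal -0.629 -0.166 -0.760
outer loop
vertex 3.312 -1.328 1.894
vertex 2.597 -2.325 2.703
vertex 2.36 -0.204 2.437
endloop
endfacet
facet normal 0.487 0.678 -0.551
outer loop
vertex 2.36 -0.204 2.437
vertex 4.255 -1.079 3.034
vertex 3.312 -1.328 1.894
endloop
endfacet
facet normal 0.607 -0.716 -0.346
outer loop
vertex 3.312 -1.328 1.894
vertex 3.54 -2.076 3.843
vertex 2.597 -2.325 2.703
endloop
endfacet
facet normal 0.607 -0.716 -0.346
outer loop
vertex 4.255 -1.079 3.034
vertex 3.54 -2.076 3.843
vertex 3.312 -1.328 1.894
endloop
endfacet

endsolid


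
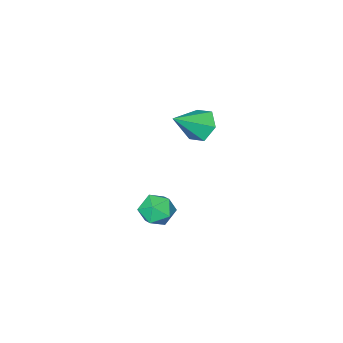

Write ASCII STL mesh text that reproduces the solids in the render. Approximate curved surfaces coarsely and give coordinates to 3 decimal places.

solid 
facet normal -0.803 0.136 -0.581
outer loop
vertex -2.202 1.774 1.294
vertex -2.614 1.908 1.895
vertex -2.27 2.465 1.55
endloop
endfacet
facet normal 0.866 0.246 -0.435
outer loop
vertex -2.202 1.774 1.294
vertex -2.27 2.465 1.55
vertex -1.466 1.712 2.725
endloop
endfacet
facet normal -0.803 0.137 -0.580
outer loop
vertex -2.27 2.465 1.55
vertex -2.614 1.908 1.895
vertex -2.681 2.599 2.151
endloop
endfacet
facet normal 0.526 0.833 0.174
outer loop
vertex -2.27 2.465 1.55
vertex -2.681 2.599 2.151
vertex -1.466 1.712 2.725
endloop
endfacet
facet normal -0.803 0.137 -0.580
outer loop
vertex -2.681 2.599 2.151
vertex -2.614 1.908 1.895
vertex -3.025 2.042 2.495
endloop
endfacet
facet normal -0.013 0.531 0.847
outer loop
vertex -2.681 2.599 2.151
vertex -3.025 2.042 2.495
vertex -1.466 1.712 2.725
endloop
endfacet
facet normal -0.803 0.137 -0.580
outer loop
vertex -3.025 2.042 2.495
vertex -2.614 1.908 1.895
vertex -2.958 1.35 2.239
endloop
endfacet
facet normal -0.210 -0.357 0.910
outer loop
vertex -3.025 2.042 2.495
vertex -2.958 1.35 2.239
vertex -1.466 1.712 2.725
endloop
endfacet
facet normal -0.802 0.136 -0.581
outer loop
vertex -2.958 1.35 2.239
vertex -2.614 1.908 1.895
vertex -2.546 1.217 1.639
endloop
endfacet
facet normal 0.132 -0.945 0.300
outer loop
vertex -2.958 1.35 2.239
vertex -2.546 1.217 1.639
vertex -1.466 1.712 2.725
endloop
endfacet
facet normal -0.803 0.136 -0.581
outer loop
vertex -2.546 1.217 1.639
vertex -2.614 1.908 1.895
vertex -2.202 1.774 1.294
endloop
endfacet
facet normal 0.669 -0.644 -0.372
outer loop
vertex -2.546 1.217 1.639
vertex -2.202 1.774 1.294
vertex -1.466 1.712 2.725
endloop
endfacet
facet normal -0.907 0.186 0.378
outer loop
vertex -1.953 1.386 -2.742
vertex -1.965 0.687 -2.426
vertex -1.679 1.281 -2.033
endloop
endfacet
facet normal -0.527 0.787 0.320
outer loop
vertex -1.953 1.386 -2.742
vertex -1.679 1.281 -2.033
vertex -1.304 1.733 -2.526
endloop
endfacet
facet normal -0.342 0.866 -0.363
outer loop
vertex -1.953 1.386 -2.742
vertex -1.304 1.733 -2.526
vertex -1.357 1.419 -3.225
endloop
endfacet
facet normal -0.608 0.315 -0.729
outer loop
vertex -1.953 1.386 -2.742
vertex -1.357 1.419 -3.225
vertex -1.766 0.772 -3.163
endloop
endfacet
facet normal -0.957 -0.106 -0.271
outer loop
vertex -1.953 1.386 -2.742
vertex -1.766 0.772 -3.163
vertex -1.965 0.687 -2.426
endloop
endfacet
facet normal 0.071 0.708 0.703
outer loop
vertex -1.304 1.733 -2.526
vertex -1.679 1.281 -2.033
vertex -0.914 1.248 -2.077
endloop
endfacet
facet normal -0.545 -0.264 0.796
outer loop
vertex -1.679 1.281 -2.033
vertex -1.965 0.687 -2.426
vertex -1.323 0.601 -2.015
endloop
endfacet
facet normal -0.625 -0.738 -0.254
outer loop
vertex -1.965 0.687 -2.426
vertex -1.766 0.772 -3.163
vertex -1.376 0.287 -2.714
endloop
endfacet
facet normal -0.060 -0.058 -0.997
outer loop
vertex -1.766 0.772 -3.163
vertex -1.357 1.419 -3.225
vertex -1.001 0.739 -3.207
endloop
endfacet
facet normal 0.371 0.836 -0.404
outer loop
vertex -1.357 1.419 -3.225
vertex -1.304 1.733 -2.526
vertex -0.715 1.333 -2.814
endloop
endfacet
facet normal 0.608 -0.315 0.729
outer loop
vertex -0.727 0.634 -2.498
vertex -0.914 1.248 -2.077
vertex -1.323 0.601 -2.015
endloop
endfacet
facet normal 0.342 -0.866 0.363
outer loop
vertex -0.727 0.634 -2.498
vertex -1.323 0.601 -2.015
vertex -1.376 0.287 -2.714
endloop
endfacet
facet normal 0.527 -0.787 -0.320
outer loop
vertex -0.727 0.634 -2.498
vertex -1.376 0.287 -2.714
vertex -1.001 0.739 -3.207
endloop
endfacet
facet normal 0.907 -0.186 -0.378
outer loop
vertex -0.727 0.634 -2.498
vertex -1.001 0.739 -3.207
vertex -0.715 1.333 -2.814
endloop
endfacet
facet normal 0.957 0.106 0.271
outer loop
vertex -0.727 0.634 -2.498
vertex -0.715 1.333 -2.814
vertex -0.914 1.248 -2.077
endloop
endfacet
facet normal 0.060 0.058 0.997
outer loop
vertex -1.323 0.601 -2.015
vertex -0.914 1.248 -2.077
vertex -1.679 1.281 -2.033
endloop
endfacet
facet normal -0.371 -0.836 0.404
outer loop
vertex -1.376 0.287 -2.714
vertex -1.323 0.601 -2.015
vertex -1.965 0.687 -2.426
endloop
endfacet
facet normal -0.071 -0.708 -0.703
outer loop
vertex -1.001 0.739 -3.207
vertex -1.376 0.287 -2.714
vertex -1.766 0.772 -3.163
endloop
endfacet
facet normal 0.545 0.264 -0.796
outer loop
vertex -0.715 1.333 -2.814
vertex -1.001 0.739 -3.207
vertex -1.357 1.419 -3.225
endloop
endfacet
facet normal 0.625 0.738 0.254
outer loop
vertex -0.914 1.248 -2.077
vertex -0.715 1.333 -2.814
vertex -1.304 1.733 -2.526
endloop
endfacet

endsolid


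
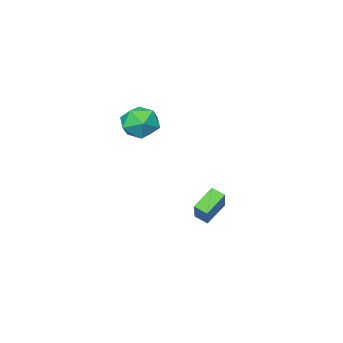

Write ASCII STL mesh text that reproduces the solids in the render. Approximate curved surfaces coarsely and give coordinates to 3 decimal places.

solid 
facet normal 0.195 0.951 -0.239
outer loop
vertex 1.05 0.576 2.401
vertex 0.053 0.942 3.042
vertex 1.156 0.857 3.604
endloop
endfacet
facet normal 0.797 0.569 -0.203
outer loop
vertex 1.05 0.576 2.401
vertex 1.156 0.857 3.604
vertex 1.746 -0.133 3.145
endloop
endfacet
facet normal 0.744 0.030 -0.667
outer loop
vertex 1.05 0.576 2.401
vertex 1.746 -0.133 3.145
vertex 1.008 -0.66 2.298
endloop
endfacet
facet normal 0.111 0.079 -0.991
outer loop
vertex 1.05 0.576 2.401
vertex 1.008 -0.66 2.298
vertex -0.038 0.005 2.234
endloop
endfacet
facet normal -0.229 0.648 -0.726
outer loop
vertex 1.05 0.576 2.401
vertex -0.038 0.005 2.234
vertex 0.053 0.942 3.042
endloop
endfacet
facet normal 0.842 0.292 0.454
outer loop
vertex 1.746 -0.133 3.145
vertex 1.156 0.857 3.604
vertex 1.178 -0.205 4.246
endloop
endfacet
facet normal -0.131 0.910 0.394
outer loop
vertex 1.156 0.857 3.604
vertex 0.053 0.942 3.042
vertex 0.132 0.46 4.182
endloop
endfacet
facet normal -0.818 0.419 -0.394
outer loop
vertex 0.053 0.942 3.042
vertex -0.038 0.005 2.234
vertex -0.606 -0.067 3.335
endloop
endfacet
facet normal -0.269 -0.502 -0.822
outer loop
vertex -0.038 0.005 2.234
vertex 1.008 -0.66 2.298
vertex -0.016 -1.057 2.876
endloop
endfacet
facet normal 0.757 -0.581 -0.298
outer loop
vertex 1.008 -0.66 2.298
vertex 1.746 -0.133 3.145
vertex 1.087 -1.142 3.438
endloop
endfacet
facet normal -0.111 -0.079 0.991
outer loop
vertex 0.09 -0.776 4.079
vertex 1.178 -0.205 4.246
vertex 0.132 0.46 4.182
endloop
endfacet
facet normal -0.744 -0.030 0.667
outer loop
vertex 0.09 -0.776 4.079
vertex 0.132 0.46 4.182
vertex -0.606 -0.067 3.335
endloop
endfacet
facet normal -0.797 -0.569 0.203
outer loop
vertex 0.09 -0.776 4.079
vertex -0.606 -0.067 3.335
vertex -0.016 -1.057 2.876
endloop
endfacet
facet normal -0.195 -0.951 0.239
outer loop
vertex 0.09 -0.776 4.079
vertex -0.016 -1.057 2.876
vertex 1.087 -1.142 3.438
endloop
endfacet
facet normal 0.229 -0.648 0.726
outer loop
vertex 0.09 -0.776 4.079
vertex 1.087 -1.142 3.438
vertex 1.178 -0.205 4.246
endloop
endfacet
facet normal 0.269 0.502 0.822
outer loop
vertex 0.132 0.46 4.182
vertex 1.178 -0.205 4.246
vertex 1.156 0.857 3.604
endloop
endfacet
facet normal -0.757 0.581 0.298
outer loop
vertex -0.606 -0.067 3.335
vertex 0.132 0.46 4.182
vertex 0.053 0.942 3.042
endloop
endfacet
facet normal -0.842 -0.292 -0.454
outer loop
vertex -0.016 -1.057 2.876
vertex -0.606 -0.067 3.335
vertex -0.038 0.005 2.234
endloop
endfacet
facet normal 0.131 -0.910 -0.394
outer loop
vertex 1.087 -1.142 3.438
vertex -0.016 -1.057 2.876
vertex 1.008 -0.66 2.298
endloop
endfacet
facet normal 0.818 -0.419 0.394
outer loop
vertex 1.178 -0.205 4.246
vertex 1.087 -1.142 3.438
vertex 1.746 -0.133 3.145
endloop
endfacet
facet normal -0.485 -0.517 -0.705
outer loop
vertex -3.773 0.893 -3.522
vertex -4.056 1.637 -3.873
vertex -2.426 0.95 -4.49
endloop
endfacet
facet normal 0.326 -0.855 0.403
outer loop
vertex -1.364 2.083 -2.947
vertex -3.773 0.893 -3.522
vertex -2.426 0.95 -4.49
endloop
endfacet
facet normal -0.485 -0.519 -0.704
outer loop
vertex -2.426 0.95 -4.49
vertex -4.056 1.637 -3.873
vertex -2.71 1.693 -4.842
endloop
endfacet
facet normal 0.812 0.034 -0.583
outer loop
vertex -2.71 1.693 -4.842
vertex -1.364 2.083 -2.947
vertex -2.426 0.95 -4.49
endloop
endfacet
facet normal -0.812 -0.034 0.583
outer loop
vertex -3.773 0.893 -3.522
vertex -2.994 2.77 -2.33
vertex -4.056 1.637 -3.873
endloop
endfacet
facet normal 0.326 -0.855 0.403
outer loop
vertex -2.71 2.027 -1.978
vertex -3.773 0.893 -3.522
vertex -1.364 2.083 -2.947
endloop
endfacet
facet normal -0.811 -0.034 0.583
outer loop
vertex -2.71 2.027 -1.978
vertex -2.994 2.77 -2.33
vertex -3.773 0.893 -3.522
endloop
endfacet
facet normal -0.326 0.855 -0.403
outer loop
vertex -4.056 1.637 -3.873
vertex -2.994 2.77 -2.33
vertex -2.71 1.693 -4.842
endloop
endfacet
facet normal 0.812 0.033 -0.583
outer loop
vertex -1.647 2.827 -3.298
vertex -1.364 2.083 -2.947
vertex -2.71 1.693 -4.842
endloop
endfacet
facet normal -0.326 0.855 -0.403
outer loop
vertex -2.71 1.693 -4.842
vertex -2.994 2.77 -2.33
vertex -1.647 2.827 -3.298
endloop
endfacet
facet normal 0.486 0.517 0.705
outer loop
vertex -1.647 2.827 -3.298
vertex -2.71 2.027 -1.978
vertex -1.364 2.083 -2.947
endloop
endfacet
facet normal 0.484 0.519 0.704
outer loop
vertex -2.994 2.77 -2.33
vertex -2.71 2.027 -1.978
vertex -1.647 2.827 -3.298
endloop
endfacet

endsolid


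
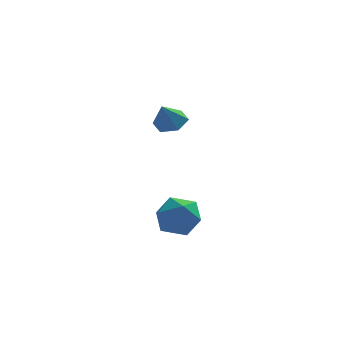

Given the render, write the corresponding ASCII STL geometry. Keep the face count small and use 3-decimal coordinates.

solid 
facet normal 0.181 0.718 0.672
outer loop
vertex -1.46 -2.768 -0.97
vertex -1.88 -3.462 -0.115
vertex -0.735 -3.494 -0.39
endloop
endfacet
facet normal 0.647 0.751 0.132
outer loop
vertex -1.46 -2.768 -0.97
vertex -0.735 -3.494 -0.39
vertex -0.638 -3.372 -1.558
endloop
endfacet
facet normal 0.276 0.837 -0.473
outer loop
vertex -1.46 -2.768 -0.97
vertex -0.638 -3.372 -1.558
vertex -1.722 -3.266 -2.004
endloop
endfacet
facet normal -0.417 0.856 -0.307
outer loop
vertex -1.46 -2.768 -0.97
vertex -1.722 -3.266 -2.004
vertex -2.49 -3.321 -1.113
endloop
endfacet
facet normal -0.476 0.783 0.401
outer loop
vertex -1.46 -2.768 -0.97
vertex -2.49 -3.321 -1.113
vertex -1.88 -3.462 -0.115
endloop
endfacet
facet normal 0.988 0.125 0.095
outer loop
vertex -0.638 -3.372 -1.558
vertex -0.735 -3.494 -0.39
vertex -0.55 -4.439 -1.067
endloop
endfacet
facet normal 0.235 0.071 0.969
outer loop
vertex -0.735 -3.494 -0.39
vertex -1.88 -3.462 -0.115
vertex -1.318 -4.494 -0.176
endloop
endfacet
facet normal -0.829 0.176 0.531
outer loop
vertex -1.88 -3.462 -0.115
vertex -2.49 -3.321 -1.113
vertex -2.402 -4.388 -0.622
endloop
endfacet
facet normal -0.733 0.296 -0.613
outer loop
vertex -2.49 -3.321 -1.113
vertex -1.722 -3.266 -2.004
vertex -2.305 -4.266 -1.79
endloop
endfacet
facet normal 0.389 0.264 -0.883
outer loop
vertex -1.722 -3.266 -2.004
vertex -0.638 -3.372 -1.558
vertex -1.16 -4.298 -2.065
endloop
endfacet
facet normal 0.417 -0.856 0.307
outer loop
vertex -1.58 -4.992 -1.21
vertex -0.55 -4.439 -1.067
vertex -1.318 -4.494 -0.176
endloop
endfacet
facet normal -0.276 -0.837 0.473
outer loop
vertex -1.58 -4.992 -1.21
vertex -1.318 -4.494 -0.176
vertex -2.402 -4.388 -0.622
endloop
endfacet
facet normal -0.647 -0.751 -0.132
outer loop
vertex -1.58 -4.992 -1.21
vertex -2.402 -4.388 -0.622
vertex -2.305 -4.266 -1.79
endloop
endfacet
facet normal -0.181 -0.718 -0.672
outer loop
vertex -1.58 -4.992 -1.21
vertex -2.305 -4.266 -1.79
vertex -1.16 -4.298 -2.065
endloop
endfacet
facet normal 0.476 -0.783 -0.401
outer loop
vertex -1.58 -4.992 -1.21
vertex -1.16 -4.298 -2.065
vertex -0.55 -4.439 -1.067
endloop
endfacet
facet normal 0.733 -0.296 0.613
outer loop
vertex -1.318 -4.494 -0.176
vertex -0.55 -4.439 -1.067
vertex -0.735 -3.494 -0.39
endloop
endfacet
facet normal -0.389 -0.264 0.883
outer loop
vertex -2.402 -4.388 -0.622
vertex -1.318 -4.494 -0.176
vertex -1.88 -3.462 -0.115
endloop
endfacet
facet normal -0.988 -0.125 -0.095
outer loop
vertex -2.305 -4.266 -1.79
vertex -2.402 -4.388 -0.622
vertex -2.49 -3.321 -1.113
endloop
endfacet
facet normal -0.235 -0.071 -0.969
outer loop
vertex -1.16 -4.298 -2.065
vertex -2.305 -4.266 -1.79
vertex -1.722 -3.266 -2.004
endloop
endfacet
facet normal 0.829 -0.176 -0.531
outer loop
vertex -0.55 -4.439 -1.067
vertex -1.16 -4.298 -2.065
vertex -0.638 -3.372 -1.558
endloop
endfacet
facet normal 0.304 0.424 -0.853
outer loop
vertex -1.273 2.35 2.904
vertex -1.769 1.785 2.447
vertex -2.106 2.554 2.709
endloop
endfacet
facet normal -0.055 0.564 0.824
outer loop
vertex -1.273 2.35 2.904
vertex -2.106 2.554 2.709
vertex -2.191 1.195 3.633
endloop
endfacet
facet normal 0.303 0.424 -0.854
outer loop
vertex -2.106 2.554 2.709
vertex -1.769 1.785 2.447
vertex -2.603 1.989 2.252
endloop
endfacet
facet normal -0.819 0.357 0.449
outer loop
vertex -2.106 2.554 2.709
vertex -2.603 1.989 2.252
vertex -2.191 1.195 3.633
endloop
endfacet
facet normal 0.303 0.424 -0.854
outer loop
vertex -2.603 1.989 2.252
vertex -1.769 1.785 2.447
vertex -2.266 1.22 1.99
endloop
endfacet
facet normal -0.911 -0.411 0.035
outer loop
vertex -2.603 1.989 2.252
vertex -2.266 1.22 1.99
vertex -2.191 1.195 3.633
endloop
endfacet
facet normal 0.304 0.423 -0.854
outer loop
vertex -2.266 1.22 1.99
vertex -1.769 1.785 2.447
vertex -1.432 1.015 2.185
endloop
endfacet
facet normal -0.238 -0.971 -0.004
outer loop
vertex -2.266 1.22 1.99
vertex -1.432 1.015 2.185
vertex -2.191 1.195 3.633
endloop
endfacet
facet normal 0.303 0.423 -0.854
outer loop
vertex -1.432 1.015 2.185
vertex -1.769 1.785 2.447
vertex -0.936 1.58 2.641
endloop
endfacet
facet normal 0.528 -0.764 0.372
outer loop
vertex -1.432 1.015 2.185
vertex -0.936 1.58 2.641
vertex -2.191 1.195 3.633
endloop
endfacet
facet normal 0.303 0.424 -0.853
outer loop
vertex -0.936 1.58 2.641
vertex -1.769 1.785 2.447
vertex -1.273 2.35 2.904
endloop
endfacet
facet normal 0.620 0.003 0.785
outer loop
vertex -0.936 1.58 2.641
vertex -1.273 2.35 2.904
vertex -2.191 1.195 3.633
endloop
endfacet

endsolid


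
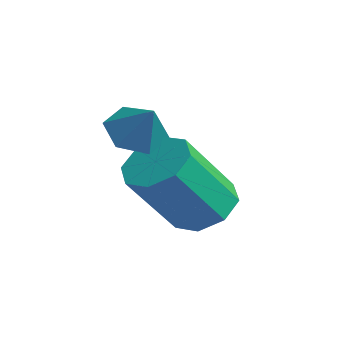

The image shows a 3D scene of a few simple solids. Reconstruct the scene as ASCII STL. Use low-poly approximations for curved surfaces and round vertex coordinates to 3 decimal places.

solid 
facet normal -0.107 0.609 -0.786
outer loop
vertex 2.55 -2.146 -2.398
vertex 1.666 -2.188 -2.31
vertex 2.306 -1.66 -1.988
endloop
endfacet
facet normal 0.927 0.346 0.142
outer loop
vertex 2.55 -2.146 -2.398
vertex 2.306 -1.66 -1.988
vertex 2.779 -3.451 -0.717
endloop
endfacet
facet normal 0.927 0.346 0.142
outer loop
vertex 2.779 -3.451 -0.717
vertex 2.306 -1.66 -1.988
vertex 2.535 -2.965 -0.307
endloop
endfacet
facet normal 0.105 -0.610 0.786
outer loop
vertex 2.779 -3.451 -0.717
vertex 2.535 -2.965 -0.307
vertex 1.894 -3.492 -0.63
endloop
endfacet
facet normal -0.107 0.609 -0.786
outer loop
vertex 2.306 -1.66 -1.988
vertex 1.666 -2.188 -2.31
vertex 1.687 -1.483 -1.767
endloop
endfacet
facet normal 0.402 0.749 0.527
outer loop
vertex 2.306 -1.66 -1.988
vertex 1.687 -1.483 -1.767
vertex 2.535 -2.965 -0.307
endloop
endfacet
facet normal 0.402 0.749 0.527
outer loop
vertex 2.535 -2.965 -0.307
vertex 1.687 -1.483 -1.767
vertex 1.915 -2.788 -0.086
endloop
endfacet
facet normal 0.106 -0.610 0.785
outer loop
vertex 2.535 -2.965 -0.307
vertex 1.915 -2.788 -0.086
vertex 1.894 -3.492 -0.63
endloop
endfacet
facet normal -0.107 0.609 -0.786
outer loop
vertex 1.687 -1.483 -1.767
vertex 1.666 -2.188 -2.31
vertex 1.055 -1.719 -1.864
endloop
endfacet
facet normal -0.359 0.713 0.602
outer loop
vertex 1.687 -1.483 -1.767
vertex 1.055 -1.719 -1.864
vertex 1.915 -2.788 -0.086
endloop
endfacet
facet normal -0.359 0.713 0.602
outer loop
vertex 1.915 -2.788 -0.086
vertex 1.055 -1.719 -1.864
vertex 1.284 -3.024 -0.183
endloop
endfacet
facet normal 0.107 -0.610 0.785
outer loop
vertex 1.915 -2.788 -0.086
vertex 1.284 -3.024 -0.183
vertex 1.894 -3.492 -0.63
endloop
endfacet
facet normal -0.105 0.610 -0.786
outer loop
vertex 1.055 -1.719 -1.864
vertex 1.666 -2.188 -2.31
vertex 0.781 -2.229 -2.223
endloop
endfacet
facet normal -0.909 0.260 0.325
outer loop
vertex 1.055 -1.719 -1.864
vertex 0.781 -2.229 -2.223
vertex 1.284 -3.024 -0.183
endloop
endfacet
facet normal -0.909 0.260 0.325
outer loop
vertex 1.284 -3.024 -0.183
vertex 0.781 -2.229 -2.223
vertex 1.01 -3.534 -0.542
endloop
endfacet
facet normal 0.107 -0.610 0.785
outer loop
vertex 1.284 -3.024 -0.183
vertex 1.01 -3.534 -0.542
vertex 1.894 -3.492 -0.63
endloop
endfacet
facet normal -0.105 0.610 -0.786
outer loop
vertex 0.781 -2.229 -2.223
vertex 1.666 -2.188 -2.31
vertex 1.025 -2.715 -2.633
endloop
endfacet
facet normal -0.927 -0.346 -0.142
outer loop
vertex 0.781 -2.229 -2.223
vertex 1.025 -2.715 -2.633
vertex 1.01 -3.534 -0.542
endloop
endfacet
facet normal -0.927 -0.346 -0.142
outer loop
vertex 1.01 -3.534 -0.542
vertex 1.025 -2.715 -2.633
vertex 1.254 -4.02 -0.952
endloop
endfacet
facet normal 0.107 -0.609 0.786
outer loop
vertex 1.01 -3.534 -0.542
vertex 1.254 -4.02 -0.952
vertex 1.894 -3.492 -0.63
endloop
endfacet
facet normal -0.106 0.610 -0.785
outer loop
vertex 1.025 -2.715 -2.633
vertex 1.666 -2.188 -2.31
vertex 1.645 -2.892 -2.854
endloop
endfacet
facet normal -0.402 -0.749 -0.527
outer loop
vertex 1.025 -2.715 -2.633
vertex 1.645 -2.892 -2.854
vertex 1.254 -4.02 -0.952
endloop
endfacet
facet normal -0.402 -0.749 -0.527
outer loop
vertex 1.254 -4.02 -0.952
vertex 1.645 -2.892 -2.854
vertex 1.873 -4.197 -1.173
endloop
endfacet
facet normal 0.107 -0.609 0.786
outer loop
vertex 1.254 -4.02 -0.952
vertex 1.873 -4.197 -1.173
vertex 1.894 -3.492 -0.63
endloop
endfacet
facet normal -0.107 0.610 -0.785
outer loop
vertex 1.645 -2.892 -2.854
vertex 1.666 -2.188 -2.31
vertex 2.276 -2.656 -2.757
endloop
endfacet
facet normal 0.359 -0.713 -0.602
outer loop
vertex 1.645 -2.892 -2.854
vertex 2.276 -2.656 -2.757
vertex 1.873 -4.197 -1.173
endloop
endfacet
facet normal 0.359 -0.713 -0.602
outer loop
vertex 1.873 -4.197 -1.173
vertex 2.276 -2.656 -2.757
vertex 2.505 -3.961 -1.076
endloop
endfacet
facet normal 0.107 -0.609 0.786
outer loop
vertex 1.873 -4.197 -1.173
vertex 2.505 -3.961 -1.076
vertex 1.894 -3.492 -0.63
endloop
endfacet
facet normal -0.107 0.610 -0.785
outer loop
vertex 2.276 -2.656 -2.757
vertex 1.666 -2.188 -2.31
vertex 2.55 -2.146 -2.398
endloop
endfacet
facet normal 0.909 -0.260 -0.325
outer loop
vertex 2.276 -2.656 -2.757
vertex 2.55 -2.146 -2.398
vertex 2.505 -3.961 -1.076
endloop
endfacet
facet normal 0.909 -0.260 -0.325
outer loop
vertex 2.505 -3.961 -1.076
vertex 2.55 -2.146 -2.398
vertex 2.779 -3.451 -0.717
endloop
endfacet
facet normal 0.105 -0.610 0.786
outer loop
vertex 2.505 -3.961 -1.076
vertex 2.779 -3.451 -0.717
vertex 1.894 -3.492 -0.63
endloop
endfacet
facet normal -0.683 -0.056 -0.728
outer loop
vertex 1.516 -3.455 -0.55
vertex 0.951 -3.512 -0.015
vertex 1.171 -2.811 -0.276
endloop
endfacet
facet normal 0.848 0.512 -0.135
outer loop
vertex 1.516 -3.455 -0.55
vertex 1.171 -2.811 -0.276
vertex 1.729 -3.448 0.815
endloop
endfacet
facet normal -0.683 -0.057 -0.728
outer loop
vertex 1.171 -2.811 -0.276
vertex 0.951 -3.512 -0.015
vertex 0.606 -2.868 0.258
endloop
endfacet
facet normal 0.269 0.885 0.379
outer loop
vertex 1.171 -2.811 -0.276
vertex 0.606 -2.868 0.258
vertex 1.729 -3.448 0.815
endloop
endfacet
facet normal -0.682 -0.056 -0.729
outer loop
vertex 0.606 -2.868 0.258
vertex 0.951 -3.512 -0.015
vertex 0.385 -3.569 0.519
endloop
endfacet
facet normal -0.231 0.403 0.886
outer loop
vertex 0.606 -2.868 0.258
vertex 0.385 -3.569 0.519
vertex 1.729 -3.448 0.815
endloop
endfacet
facet normal -0.682 -0.056 -0.729
outer loop
vertex 0.385 -3.569 0.519
vertex 0.951 -3.512 -0.015
vertex 0.73 -4.213 0.246
endloop
endfacet
facet normal -0.152 -0.454 0.878
outer loop
vertex 0.385 -3.569 0.519
vertex 0.73 -4.213 0.246
vertex 1.729 -3.448 0.815
endloop
endfacet
facet normal -0.683 -0.056 -0.728
outer loop
vertex 0.73 -4.213 0.246
vertex 0.951 -3.512 -0.015
vertex 1.295 -4.156 -0.288
endloop
endfacet
facet normal 0.427 -0.828 0.363
outer loop
vertex 0.73 -4.213 0.246
vertex 1.295 -4.156 -0.288
vertex 1.729 -3.448 0.815
endloop
endfacet
facet normal -0.683 -0.057 -0.728
outer loop
vertex 1.295 -4.156 -0.288
vertex 0.951 -3.512 -0.015
vertex 1.516 -3.455 -0.55
endloop
endfacet
facet normal 0.927 -0.346 -0.143
outer loop
vertex 1.295 -4.156 -0.288
vertex 1.516 -3.455 -0.55
vertex 1.729 -3.448 0.815
endloop
endfacet

endsolid


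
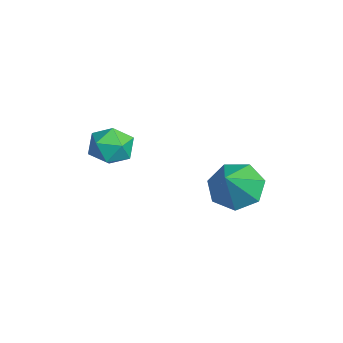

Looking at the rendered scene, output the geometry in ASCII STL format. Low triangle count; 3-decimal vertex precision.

solid 
facet normal -0.630 0.334 -0.701
outer loop
vertex 1.335 2.718 -4.349
vertex 0.77 2.843 -3.782
vertex 1.339 3.354 -4.05
endloop
endfacet
facet normal 0.976 0.087 -0.198
outer loop
vertex 1.335 2.718 -4.349
vertex 1.339 3.354 -4.05
vertex 1.69 2.357 -2.758
endloop
endfacet
facet normal -0.630 0.334 -0.701
outer loop
vertex 1.339 3.354 -4.05
vertex 0.77 2.843 -3.782
vertex 0.914 3.605 -3.549
endloop
endfacet
facet normal 0.718 0.632 0.292
outer loop
vertex 1.339 3.354 -4.05
vertex 0.914 3.605 -3.549
vertex 1.69 2.357 -2.758
endloop
endfacet
facet normal -0.629 0.334 -0.702
outer loop
vertex 0.914 3.605 -3.549
vertex 0.77 2.843 -3.782
vertex 0.381 3.283 -3.224
endloop
endfacet
facet normal 0.132 0.588 0.798
outer loop
vertex 0.914 3.605 -3.549
vertex 0.381 3.283 -3.224
vertex 1.69 2.357 -2.758
endloop
endfacet
facet normal -0.630 0.333 -0.702
outer loop
vertex 0.381 3.283 -3.224
vertex 0.77 2.843 -3.782
vertex 0.141 2.629 -3.319
endloop
endfacet
facet normal -0.342 -0.011 0.940
outer loop
vertex 0.381 3.283 -3.224
vertex 0.141 2.629 -3.319
vertex 1.69 2.357 -2.758
endloop
endfacet
facet normal -0.630 0.333 -0.702
outer loop
vertex 0.141 2.629 -3.319
vertex 0.77 2.843 -3.782
vertex 0.375 2.136 -3.763
endloop
endfacet
facet normal -0.346 -0.713 0.610
outer loop
vertex 0.141 2.629 -3.319
vertex 0.375 2.136 -3.763
vertex 1.69 2.357 -2.758
endloop
endfacet
facet normal -0.630 0.333 -0.701
outer loop
vertex 0.375 2.136 -3.763
vertex 0.77 2.843 -3.782
vertex 0.906 2.176 -4.221
endloop
endfacet
facet normal 0.123 -0.991 0.056
outer loop
vertex 0.375 2.136 -3.763
vertex 0.906 2.176 -4.221
vertex 1.69 2.357 -2.758
endloop
endfacet
facet normal -0.630 0.333 -0.701
outer loop
vertex 0.906 2.176 -4.221
vertex 0.77 2.843 -3.782
vertex 1.335 2.718 -4.349
endloop
endfacet
facet normal 0.711 -0.634 -0.303
outer loop
vertex 0.906 2.176 -4.221
vertex 1.335 2.718 -4.349
vertex 1.69 2.357 -2.758
endloop
endfacet
facet normal -0.925 0.251 -0.286
outer loop
vertex -1.496 0.177 -3.488
vertex -1.698 -0.507 -3.435
vertex -1.755 -0.073 -2.87
endloop
endfacet
facet normal -0.611 0.789 0.063
outer loop
vertex -1.496 0.177 -3.488
vertex -1.755 -0.073 -2.87
vertex -1.19 0.365 -2.87
endloop
endfacet
facet normal -0.012 0.958 -0.285
outer loop
vertex -1.496 0.177 -3.488
vertex -1.19 0.365 -2.87
vertex -0.783 0.202 -3.435
endloop
endfacet
facet normal 0.045 0.526 -0.850
outer loop
vertex -1.496 0.177 -3.488
vertex -0.783 0.202 -3.435
vertex -1.098 -0.337 -3.785
endloop
endfacet
facet normal -0.520 0.088 -0.849
outer loop
vertex -1.496 0.177 -3.488
vertex -1.098 -0.337 -3.785
vertex -1.698 -0.507 -3.435
endloop
endfacet
facet normal -0.430 0.555 0.712
outer loop
vertex -1.19 0.365 -2.87
vertex -1.755 -0.073 -2.87
vertex -1.202 -0.203 -2.435
endloop
endfacet
facet normal -0.938 -0.315 0.147
outer loop
vertex -1.755 -0.073 -2.87
vertex -1.698 -0.507 -3.435
vertex -1.517 -0.742 -2.785
endloop
endfacet
facet normal -0.282 -0.580 -0.765
outer loop
vertex -1.698 -0.507 -3.435
vertex -1.098 -0.337 -3.785
vertex -1.11 -0.905 -3.35
endloop
endfacet
facet normal 0.632 0.128 -0.765
outer loop
vertex -1.098 -0.337 -3.785
vertex -0.783 0.202 -3.435
vertex -0.545 -0.467 -3.35
endloop
endfacet
facet normal 0.539 0.829 0.149
outer loop
vertex -0.783 0.202 -3.435
vertex -1.19 0.365 -2.87
vertex -0.602 -0.033 -2.785
endloop
endfacet
facet normal -0.045 -0.526 0.850
outer loop
vertex -0.804 -0.717 -2.732
vertex -1.202 -0.203 -2.435
vertex -1.517 -0.742 -2.785
endloop
endfacet
facet normal 0.012 -0.958 0.285
outer loop
vertex -0.804 -0.717 -2.732
vertex -1.517 -0.742 -2.785
vertex -1.11 -0.905 -3.35
endloop
endfacet
facet normal 0.611 -0.789 -0.063
outer loop
vertex -0.804 -0.717 -2.732
vertex -1.11 -0.905 -3.35
vertex -0.545 -0.467 -3.35
endloop
endfacet
facet normal 0.925 -0.251 0.286
outer loop
vertex -0.804 -0.717 -2.732
vertex -0.545 -0.467 -3.35
vertex -0.602 -0.033 -2.785
endloop
endfacet
facet normal 0.520 -0.088 0.849
outer loop
vertex -0.804 -0.717 -2.732
vertex -0.602 -0.033 -2.785
vertex -1.202 -0.203 -2.435
endloop
endfacet
facet normal -0.632 -0.128 0.765
outer loop
vertex -1.517 -0.742 -2.785
vertex -1.202 -0.203 -2.435
vertex -1.755 -0.073 -2.87
endloop
endfacet
facet normal -0.539 -0.829 -0.149
outer loop
vertex -1.11 -0.905 -3.35
vertex -1.517 -0.742 -2.785
vertex -1.698 -0.507 -3.435
endloop
endfacet
facet normal 0.430 -0.555 -0.712
outer loop
vertex -0.545 -0.467 -3.35
vertex -1.11 -0.905 -3.35
vertex -1.098 -0.337 -3.785
endloop
endfacet
facet normal 0.938 0.315 -0.147
outer loop
vertex -0.602 -0.033 -2.785
vertex -0.545 -0.467 -3.35
vertex -0.783 0.202 -3.435
endloop
endfacet
facet normal 0.282 0.580 0.765
outer loop
vertex -1.202 -0.203 -2.435
vertex -0.602 -0.033 -2.785
vertex -1.19 0.365 -2.87
endloop
endfacet

endsolid


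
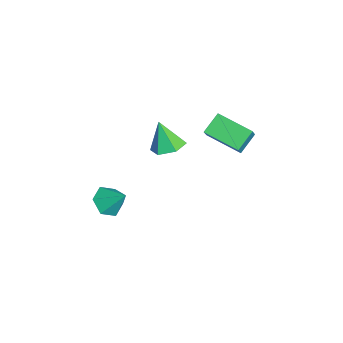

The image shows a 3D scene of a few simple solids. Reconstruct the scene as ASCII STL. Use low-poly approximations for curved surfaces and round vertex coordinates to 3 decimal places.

solid 
facet normal 0.282 0.272 -0.920
outer loop
vertex -2.147 0.666 0.734
vertex -2.953 0.328 0.387
vertex -2.901 1.224 0.668
endloop
endfacet
facet normal 0.351 0.563 0.748
outer loop
vertex -2.147 0.666 0.734
vertex -2.901 1.224 0.668
vertex -3.427 -0.128 1.933
endloop
endfacet
facet normal 0.282 0.272 -0.920
outer loop
vertex -2.901 1.224 0.668
vertex -2.953 0.328 0.387
vertex -3.707 0.886 0.321
endloop
endfacet
facet normal -0.511 0.685 0.520
outer loop
vertex -2.901 1.224 0.668
vertex -3.707 0.886 0.321
vertex -3.427 -0.128 1.933
endloop
endfacet
facet normal 0.282 0.272 -0.920
outer loop
vertex -3.707 0.886 0.321
vertex -2.953 0.328 0.387
vertex -3.759 -0.01 0.04
endloop
endfacet
facet normal -0.985 0.003 0.173
outer loop
vertex -3.707 0.886 0.321
vertex -3.759 -0.01 0.04
vertex -3.427 -0.128 1.933
endloop
endfacet
facet normal 0.282 0.271 -0.920
outer loop
vertex -3.759 -0.01 0.04
vertex -2.953 0.328 0.387
vertex -3.005 -0.567 0.107
endloop
endfacet
facet normal -0.596 -0.801 0.055
outer loop
vertex -3.759 -0.01 0.04
vertex -3.005 -0.567 0.107
vertex -3.427 -0.128 1.933
endloop
endfacet
facet normal 0.283 0.271 -0.920
outer loop
vertex -3.005 -0.567 0.107
vertex -2.953 0.328 0.387
vertex -2.199 -0.23 0.454
endloop
endfacet
facet normal 0.264 -0.922 0.283
outer loop
vertex -3.005 -0.567 0.107
vertex -2.199 -0.23 0.454
vertex -3.427 -0.128 1.933
endloop
endfacet
facet normal 0.282 0.271 -0.920
outer loop
vertex -2.199 -0.23 0.454
vertex -2.953 0.328 0.387
vertex -2.147 0.666 0.734
endloop
endfacet
facet normal 0.739 -0.240 0.630
outer loop
vertex -2.199 -0.23 0.454
vertex -2.147 0.666 0.734
vertex -3.427 -0.128 1.933
endloop
endfacet
facet normal -0.396 -0.599 -0.696
outer loop
vertex 3.45 -3.094 1.556
vertex 2.667 -2.743 1.7
vertex 3.195 -2.397 1.101
endloop
endfacet
facet normal 0.954 0.285 -0.099
outer loop
vertex 3.45 -3.094 1.556
vertex 3.195 -2.397 1.101
vertex 3.213 -1.917 2.66
endloop
endfacet
facet normal -0.396 -0.599 -0.696
outer loop
vertex 3.195 -2.397 1.101
vertex 2.667 -2.743 1.7
vertex 2.412 -2.046 1.245
endloop
endfacet
facet normal 0.350 0.894 -0.279
outer loop
vertex 3.195 -2.397 1.101
vertex 2.412 -2.046 1.245
vertex 3.213 -1.917 2.66
endloop
endfacet
facet normal -0.396 -0.599 -0.696
outer loop
vertex 2.412 -2.046 1.245
vertex 2.667 -2.743 1.7
vertex 1.884 -2.392 1.843
endloop
endfacet
facet normal -0.415 0.897 0.153
outer loop
vertex 2.412 -2.046 1.245
vertex 1.884 -2.392 1.843
vertex 3.213 -1.917 2.66
endloop
endfacet
facet normal -0.396 -0.599 -0.696
outer loop
vertex 1.884 -2.392 1.843
vertex 2.667 -2.743 1.7
vertex 2.138 -3.089 2.298
endloop
endfacet
facet normal -0.574 0.290 0.765
outer loop
vertex 1.884 -2.392 1.843
vertex 2.138 -3.089 2.298
vertex 3.213 -1.917 2.66
endloop
endfacet
facet normal -0.396 -0.598 -0.697
outer loop
vertex 2.138 -3.089 2.298
vertex 2.667 -2.743 1.7
vertex 2.921 -3.44 2.154
endloop
endfacet
facet normal 0.030 -0.320 0.947
outer loop
vertex 2.138 -3.089 2.298
vertex 2.921 -3.44 2.154
vertex 3.213 -1.917 2.66
endloop
endfacet
facet normal -0.396 -0.598 -0.697
outer loop
vertex 2.921 -3.44 2.154
vertex 2.667 -2.743 1.7
vertex 3.45 -3.094 1.556
endloop
endfacet
facet normal 0.794 -0.323 0.515
outer loop
vertex 2.921 -3.44 2.154
vertex 3.45 -3.094 1.556
vertex 3.213 -1.917 2.66
endloop
endfacet
facet normal -0.583 0.571 0.577
outer loop
vertex -3.163 2.757 2.706
vertex -2.081 4.364 2.209
vertex -3.872 2.953 1.796
endloop
endfacet
facet normal -0.541 -0.804 0.248
outer loop
vertex -3.119 2.216 1.051
vertex -3.163 2.757 2.706
vertex -3.872 2.953 1.796
endloop
endfacet
facet normal -0.583 0.571 0.578
outer loop
vertex -3.872 2.953 1.796
vertex -2.081 4.364 2.209
vertex -2.79 4.56 1.3
endloop
endfacet
facet normal -0.606 0.168 -0.778
outer loop
vertex -2.79 4.56 1.3
vertex -3.119 2.216 1.051
vertex -3.872 2.953 1.796
endloop
endfacet
facet normal 0.606 -0.167 0.778
outer loop
vertex -3.163 2.757 2.706
vertex -1.328 3.627 1.464
vertex -2.081 4.364 2.209
endloop
endfacet
facet normal -0.541 -0.804 0.248
outer loop
vertex -2.41 2.02 1.96
vertex -3.163 2.757 2.706
vertex -3.119 2.216 1.051
endloop
endfacet
facet normal 0.606 -0.168 0.778
outer loop
vertex -2.41 2.02 1.96
vertex -1.328 3.627 1.464
vertex -3.163 2.757 2.706
endloop
endfacet
facet normal 0.541 0.804 -0.248
outer loop
vertex -2.081 4.364 2.209
vertex -1.328 3.627 1.464
vertex -2.79 4.56 1.3
endloop
endfacet
facet normal -0.606 0.168 -0.777
outer loop
vertex -2.037 3.823 0.554
vertex -3.119 2.216 1.051
vertex -2.79 4.56 1.3
endloop
endfacet
facet normal 0.541 0.804 -0.248
outer loop
vertex -2.79 4.56 1.3
vertex -1.328 3.627 1.464
vertex -2.037 3.823 0.554
endloop
endfacet
facet normal 0.583 -0.571 -0.578
outer loop
vertex -2.037 3.823 0.554
vertex -2.41 2.02 1.96
vertex -3.119 2.216 1.051
endloop
endfacet
facet normal 0.583 -0.571 -0.578
outer loop
vertex -1.328 3.627 1.464
vertex -2.41 2.02 1.96
vertex -2.037 3.823 0.554
endloop
endfacet

endsolid
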